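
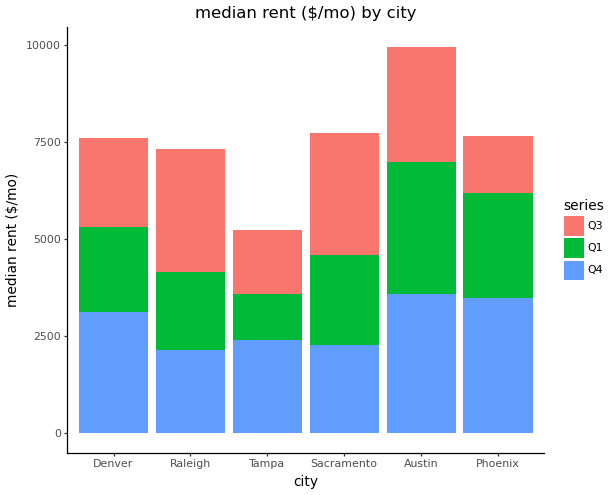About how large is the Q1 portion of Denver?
≈ 2000

Q1 top ≈ 5000, bottom ≈ 3000; segment ≈ 2000.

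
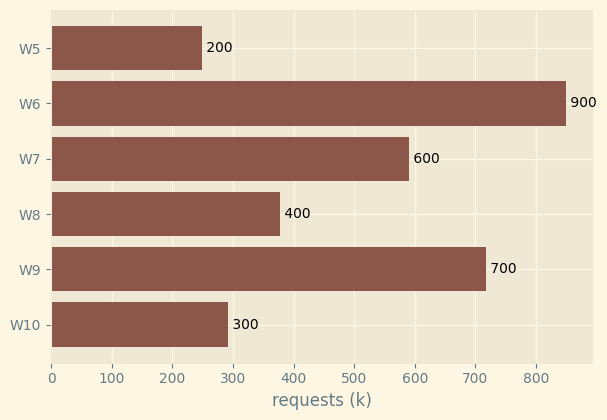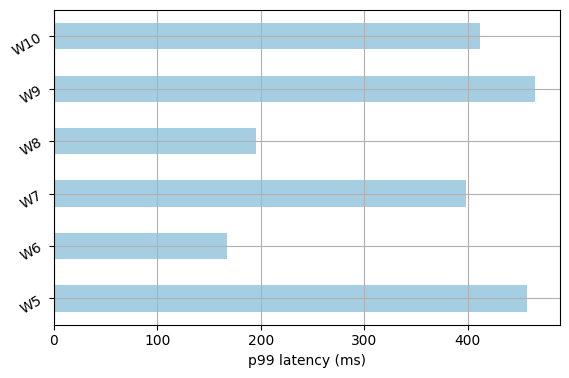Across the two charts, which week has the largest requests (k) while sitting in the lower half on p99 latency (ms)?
Chart 2 median p99 latency (ms) ≈ 400; below-median weeks: W6, W7, W8. Among those, W6 has the highest requests (k) (≈ 900).

W6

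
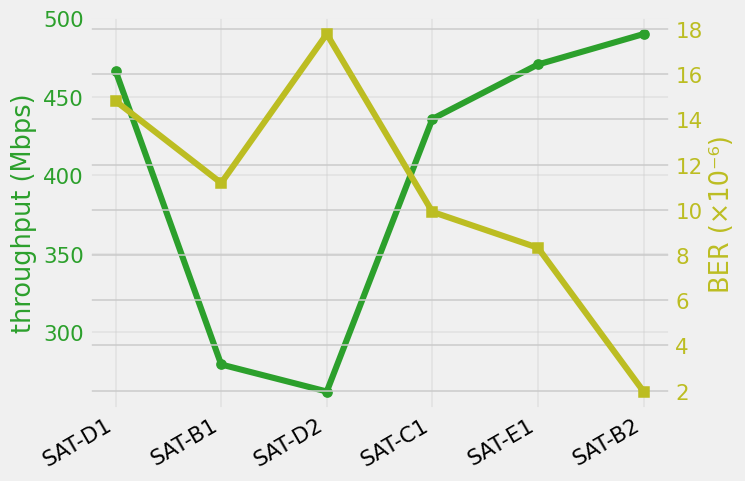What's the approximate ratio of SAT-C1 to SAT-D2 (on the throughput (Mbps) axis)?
≈ 1.69×

SAT-C1 ≈ 440, SAT-D2 ≈ 260; 440/260 ≈ 1.69.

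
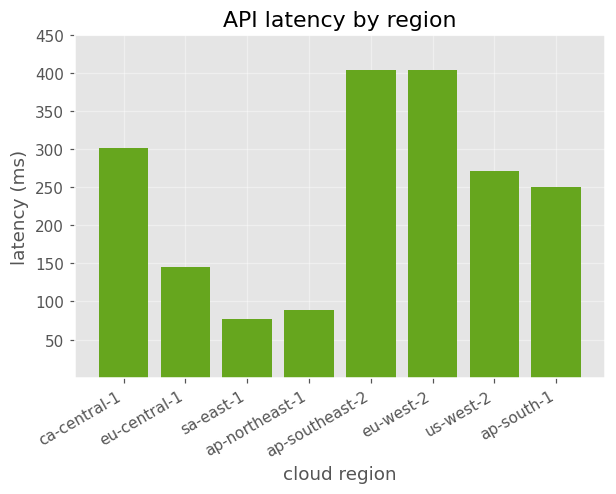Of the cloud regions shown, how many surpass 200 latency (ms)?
5

Above 200: ca-central-1, ap-southeast-2, eu-west-2, us-west-2, ap-south-1.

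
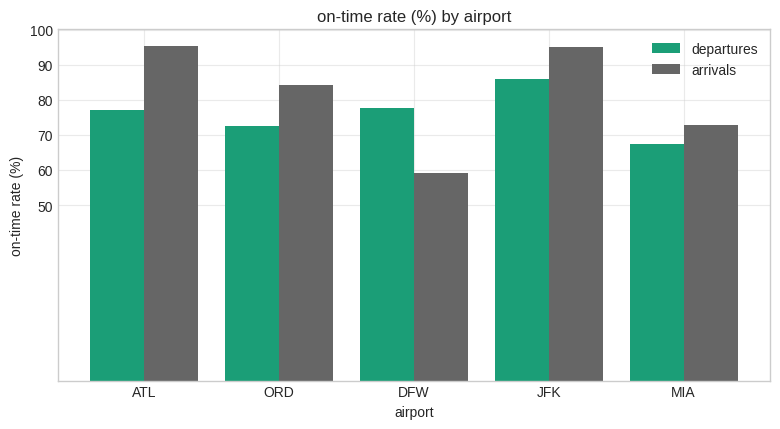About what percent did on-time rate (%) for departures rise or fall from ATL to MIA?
≈ -12.5%

ATL ≈ 80, MIA ≈ 70; (70 − 80) / 80 ≈ -12.5%.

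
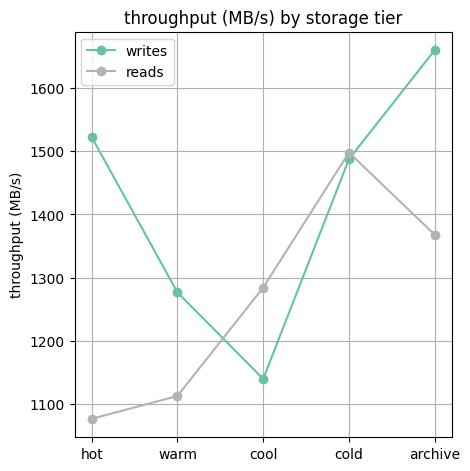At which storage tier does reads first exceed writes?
warm: reads ≈ 1100 vs writes ≈ 1300 (not yet); cool: reads ≈ 1300 vs writes ≈ 1150 (first crossover).

cool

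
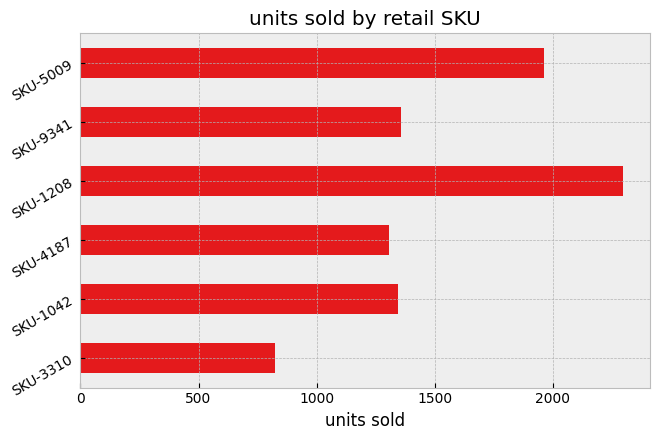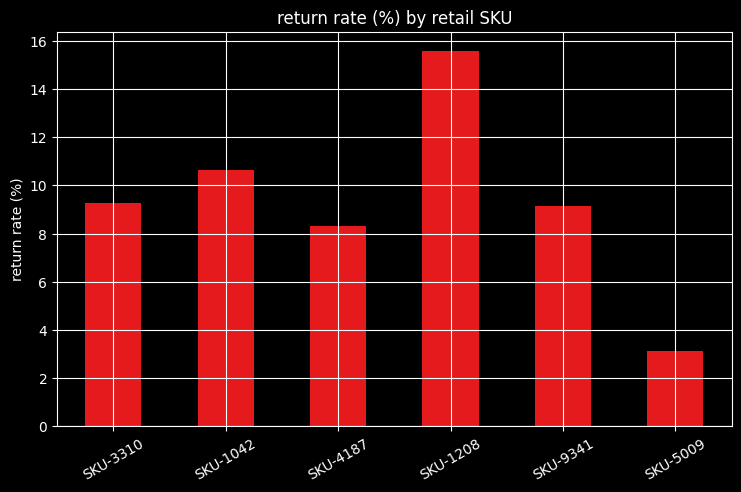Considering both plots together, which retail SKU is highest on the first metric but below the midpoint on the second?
SKU-5009

Chart 2 median return rate (%) ≈ 10; below-median retail SKUs: SKU-4187, SKU-9341, SKU-5009. Among those, SKU-5009 has the highest units sold (≈ 2000).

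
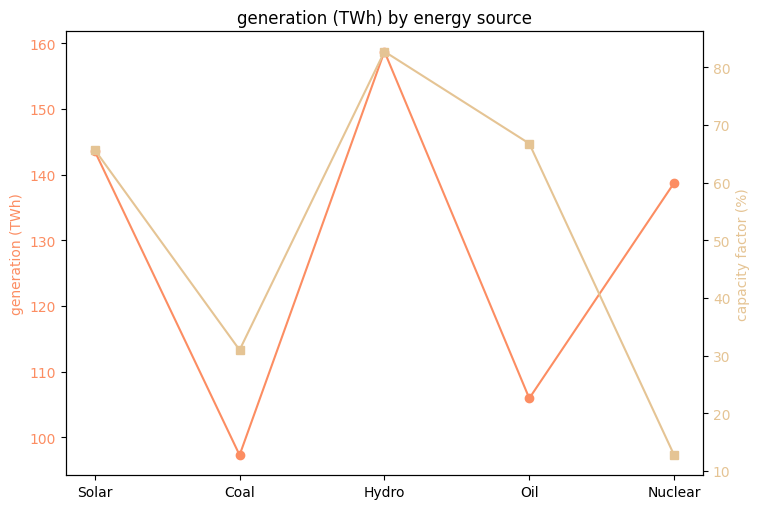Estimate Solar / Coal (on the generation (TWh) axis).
≈ 1.4×

Solar ≈ 140, Coal ≈ 100; 140/100 ≈ 1.4.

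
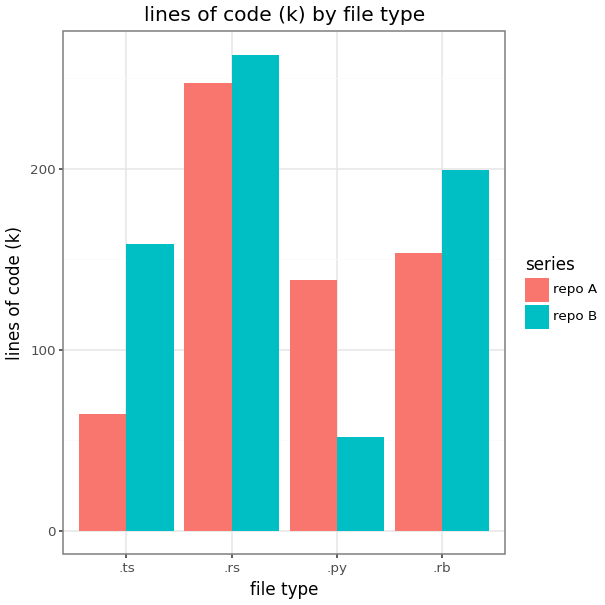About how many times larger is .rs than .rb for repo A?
.rs ≈ 250, .rb ≈ 150; 250/150 ≈ 1.67.

≈ 1.67×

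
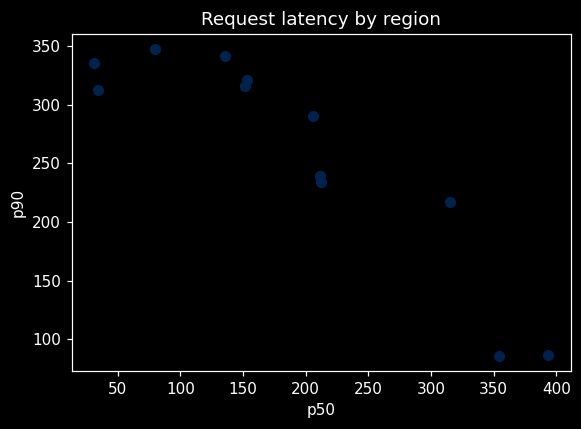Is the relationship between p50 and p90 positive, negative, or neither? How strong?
negative, strong

Points are negatively correlated; strong (|r| ≈ 0.9).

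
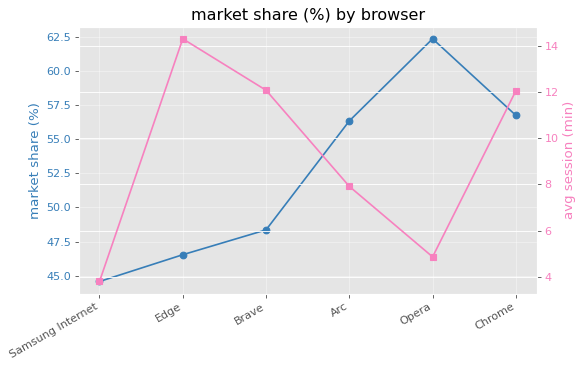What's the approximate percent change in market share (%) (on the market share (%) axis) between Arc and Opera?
Arc ≈ 56, Opera ≈ 62; (62 − 56) / 56 ≈ +10.7%.

≈ +10.7%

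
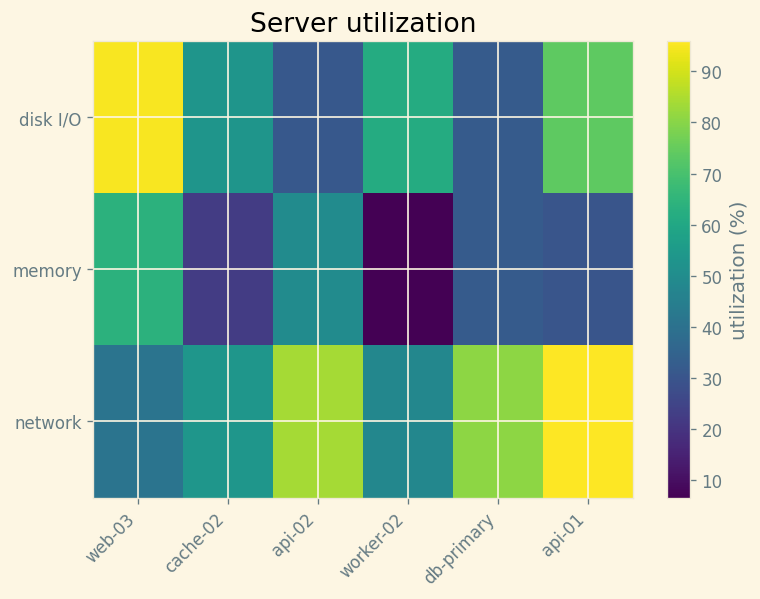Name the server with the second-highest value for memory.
Top 3 for memory: web-03 ≈ 60, api-02 ≈ 50, db-primary ≈ 30.

api-02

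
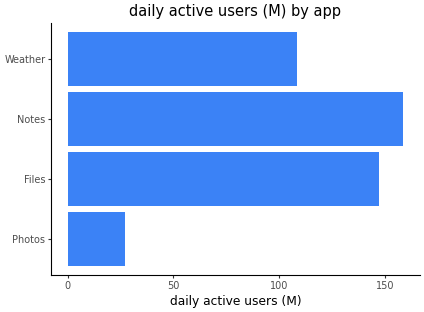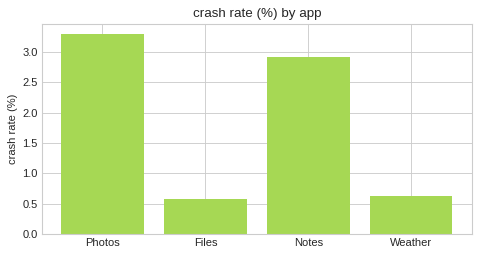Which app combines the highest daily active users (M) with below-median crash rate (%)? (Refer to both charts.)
Chart 2 median crash rate (%) ≈ 2; below-median apps: Files, Weather. Among those, Files has the highest daily active users (M) (≈ 140).

Files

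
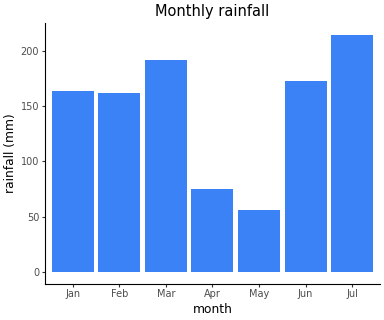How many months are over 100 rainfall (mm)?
Above 100: Jan, Feb, Mar, Jun, Jul.

5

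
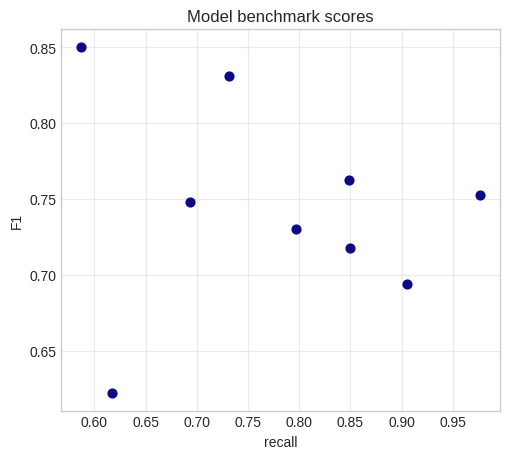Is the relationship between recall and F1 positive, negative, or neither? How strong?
no clear correlation

Points are roughly uncorrelated; weak (|r| ≈ 0.1).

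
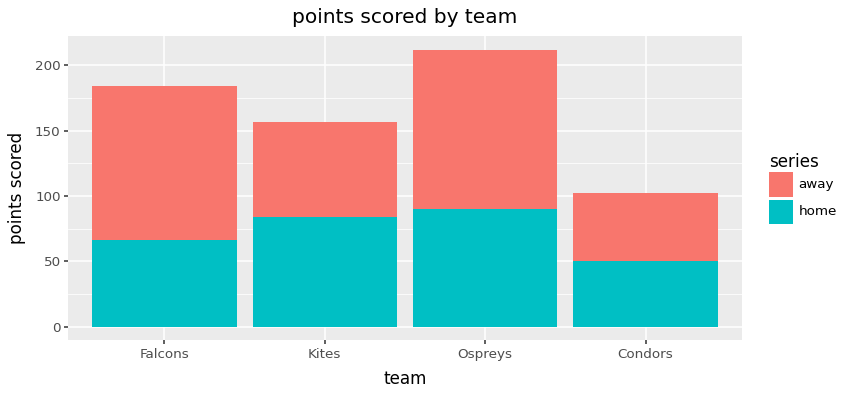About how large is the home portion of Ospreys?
≈ 80

home top ≈ 80, bottom ≈ 0; segment ≈ 80.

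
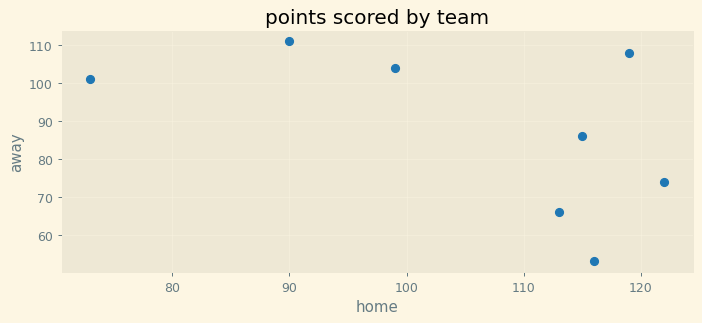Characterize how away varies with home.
negative, moderate

Points are negatively correlated; moderate (|r| ≈ 0.5).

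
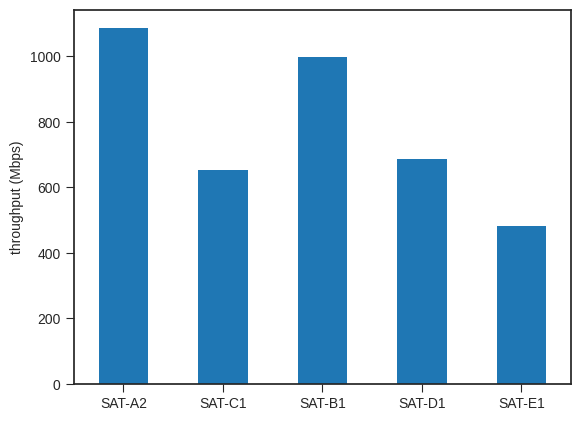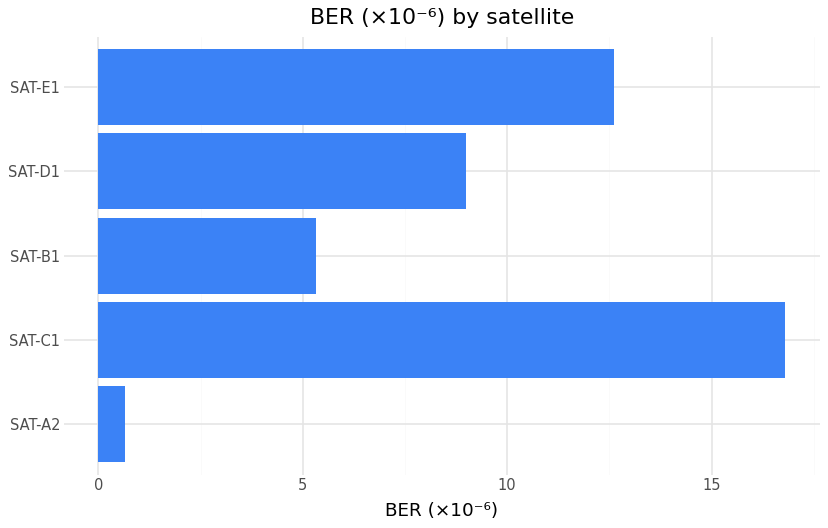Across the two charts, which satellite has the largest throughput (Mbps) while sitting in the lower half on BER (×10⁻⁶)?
SAT-A2

Chart 2 median BER (×10⁻⁶) ≈ 8; below-median satellites: SAT-A2, SAT-B1. Among those, SAT-A2 has the highest throughput (Mbps) (≈ 1100).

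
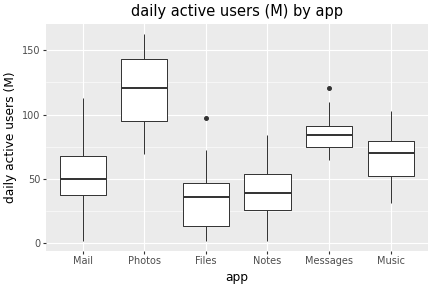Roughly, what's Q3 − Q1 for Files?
≈ 40

Q3 ≈ 50, Q1 ≈ 10; IQR ≈ 40.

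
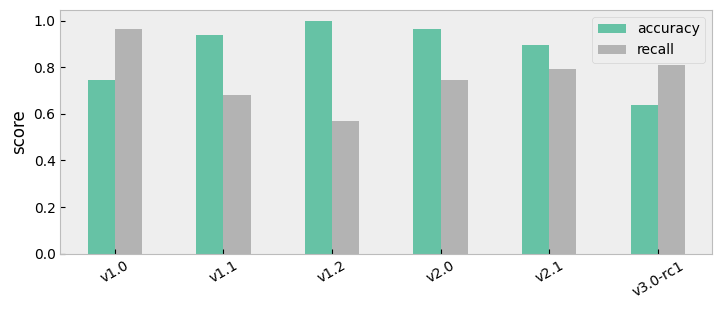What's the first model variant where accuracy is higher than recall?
v1.1

v1.0: accuracy ≈ 0.7 vs recall ≈ 1.0 (not yet); v1.1: accuracy ≈ 0.9 vs recall ≈ 0.7 (first crossover).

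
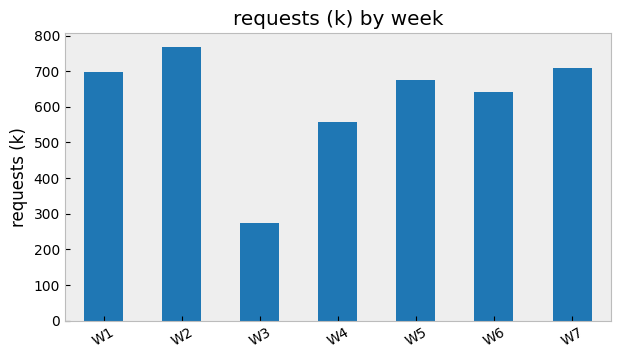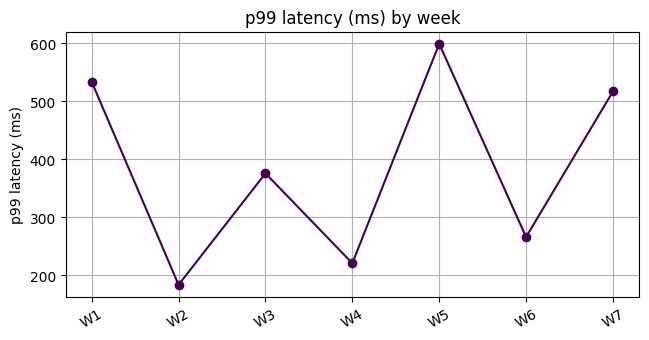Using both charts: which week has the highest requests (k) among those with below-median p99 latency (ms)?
W2

Chart 2 median p99 latency (ms) ≈ 400; below-median weeks: W2, W4, W6. Among those, W2 has the highest requests (k) (≈ 800).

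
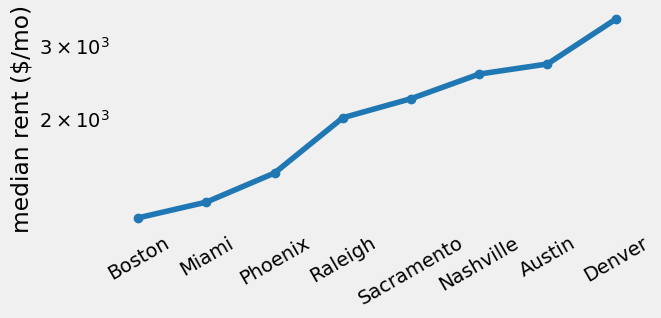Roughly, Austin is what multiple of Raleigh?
≈ 1.3×

Austin ≈ 2600, Raleigh ≈ 2000; 2600/2000 ≈ 1.3.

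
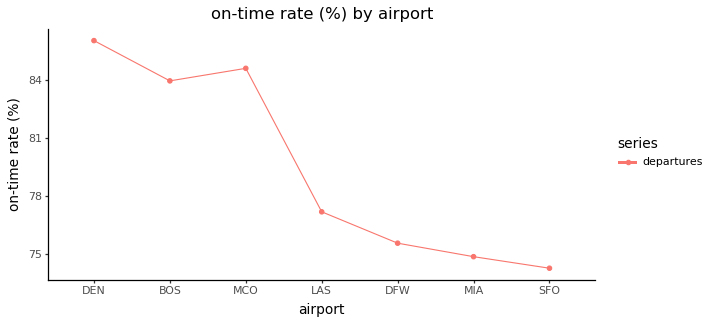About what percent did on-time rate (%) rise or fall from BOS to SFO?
≈ -11.9%

BOS ≈ 84, SFO ≈ 74; (74 − 84) / 84 ≈ -11.9%.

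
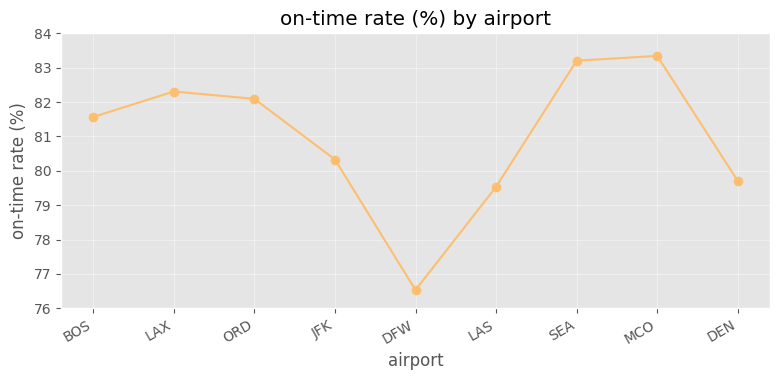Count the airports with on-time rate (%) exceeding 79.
Above 79: BOS, LAX, ORD, JFK, LAS, SEA, MCO, DEN.

8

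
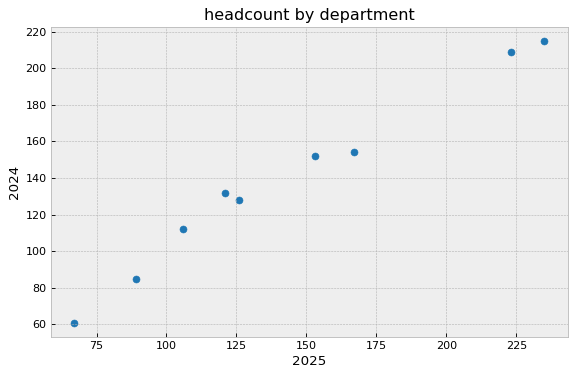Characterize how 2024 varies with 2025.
positive, strong

Points are positively correlated; strong (|r| ≈ 1.0).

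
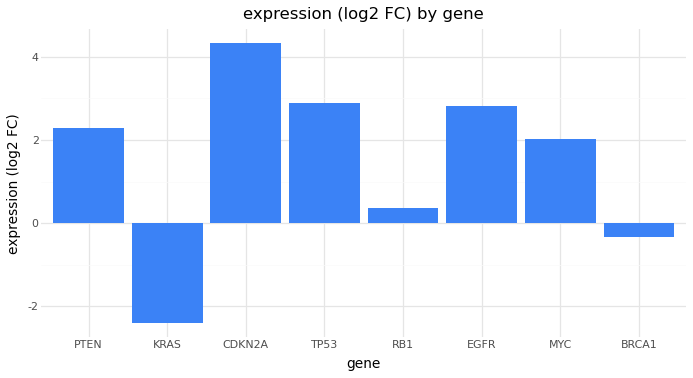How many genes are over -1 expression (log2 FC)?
Above -1: PTEN, CDKN2A, TP53, RB1, EGFR, MYC, BRCA1.

7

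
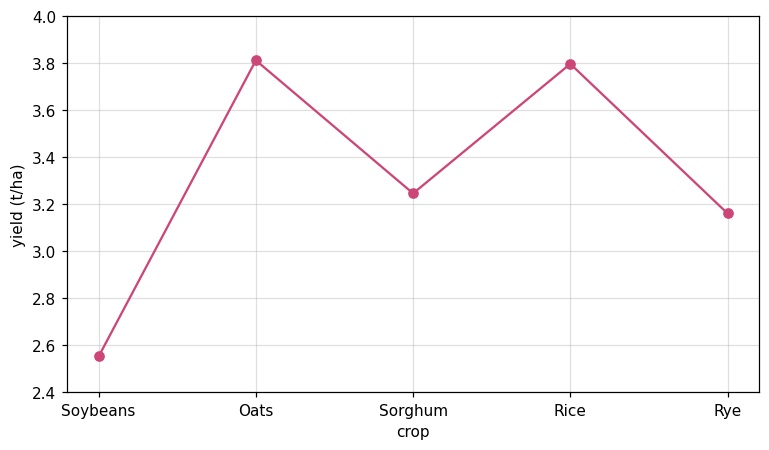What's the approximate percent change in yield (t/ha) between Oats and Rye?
≈ -15.8%

Oats ≈ 3.8, Rye ≈ 3.2; (3.2 − 3.8) / 3.8 ≈ -15.8%.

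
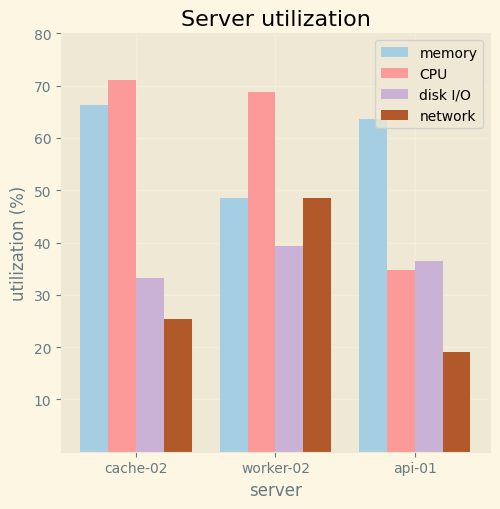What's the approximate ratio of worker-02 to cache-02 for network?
≈ 1.67×

worker-02 ≈ 50, cache-02 ≈ 30; 50/30 ≈ 1.67.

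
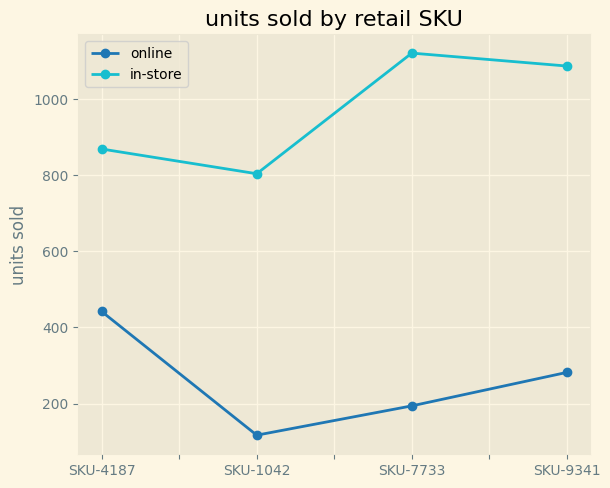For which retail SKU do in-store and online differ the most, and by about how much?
SKU-7733: in-store ≈ 1100, online ≈ 200 → gap ≈ 900. Next-largest (SKU-9341) is only ≈ 800.

SKU-7733, ≈ 900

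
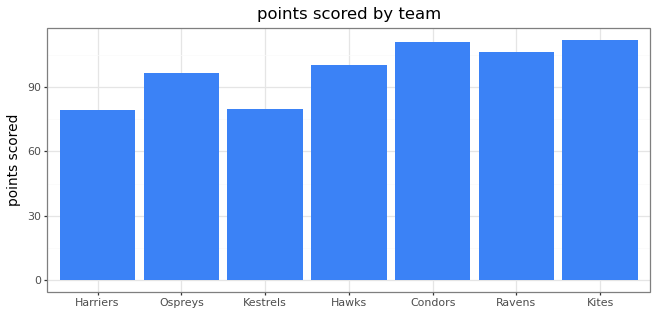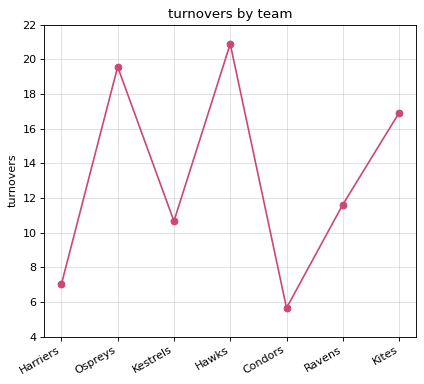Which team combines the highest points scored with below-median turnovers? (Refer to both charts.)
Chart 2 median turnovers ≈ 12; below-median teams: Harriers, Kestrels, Condors. Among those, Condors has the highest points scored (≈ 120).

Condors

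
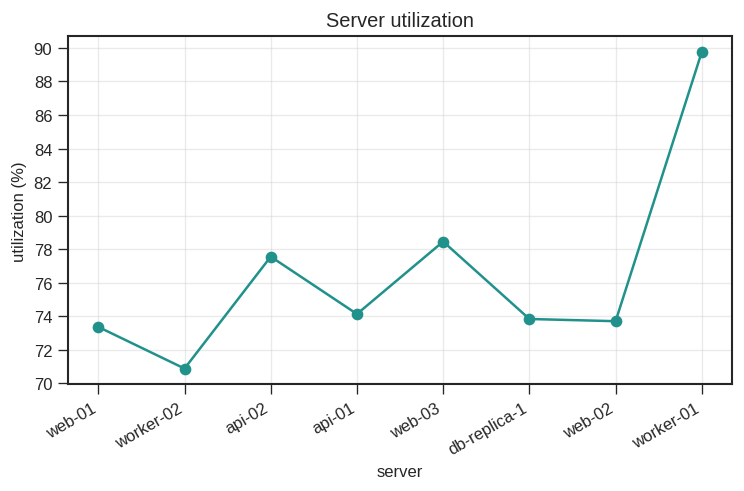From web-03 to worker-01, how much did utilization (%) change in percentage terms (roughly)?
≈ +15.4%

web-03 ≈ 78, worker-01 ≈ 90; (90 − 78) / 78 ≈ +15.4%.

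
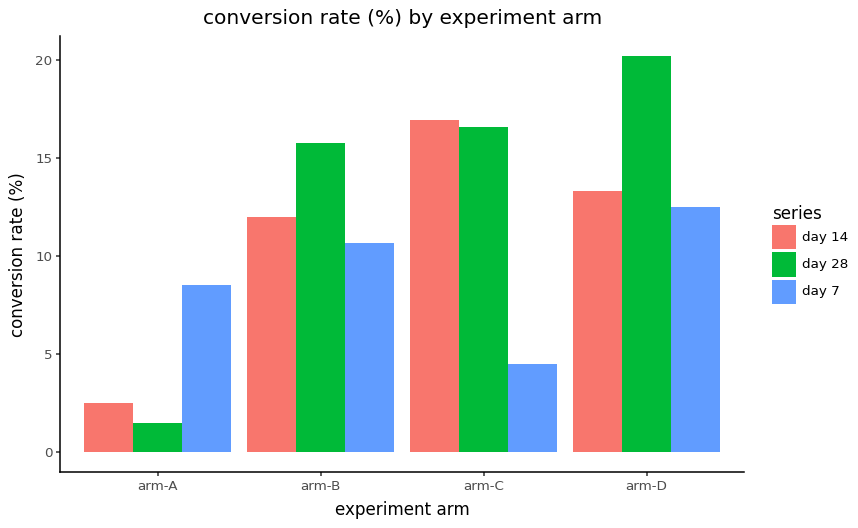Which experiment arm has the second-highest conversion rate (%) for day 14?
arm-D

Top 3 for day 14: arm-C ≈ 16, arm-D ≈ 14, arm-B ≈ 12.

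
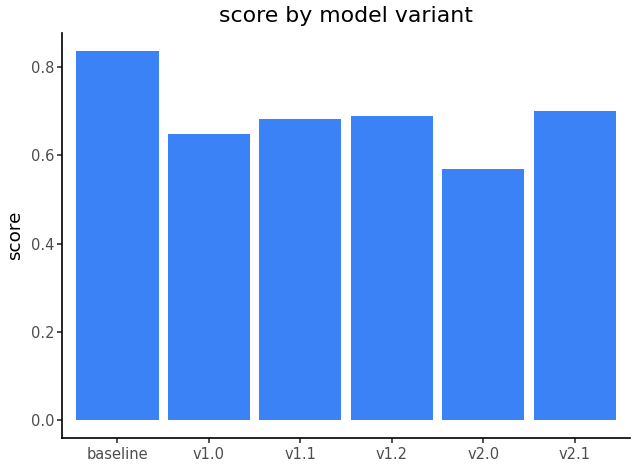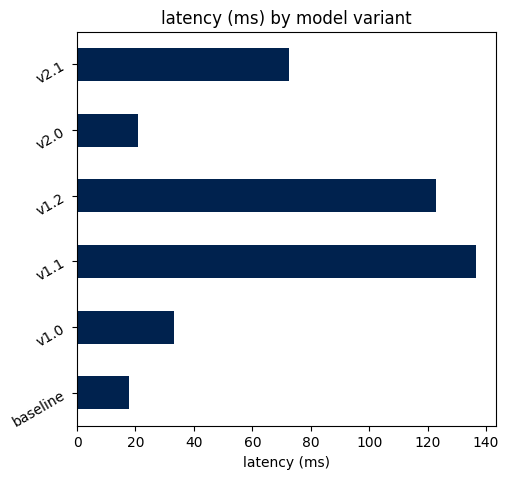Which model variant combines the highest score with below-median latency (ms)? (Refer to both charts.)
Chart 2 median latency (ms) ≈ 60; below-median model variants: baseline, v1.0, v2.0. Among those, baseline has the highest score (≈ 0.8).

baseline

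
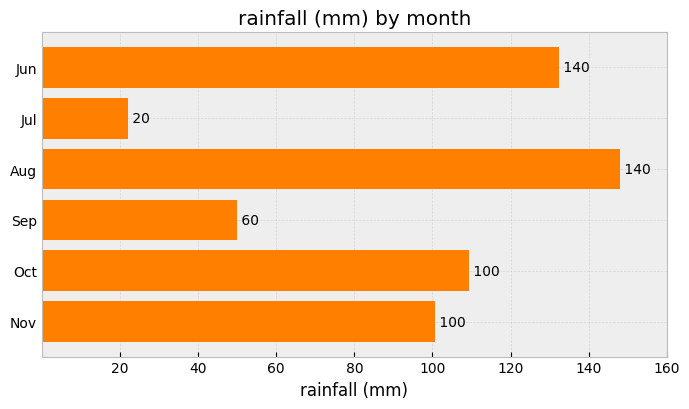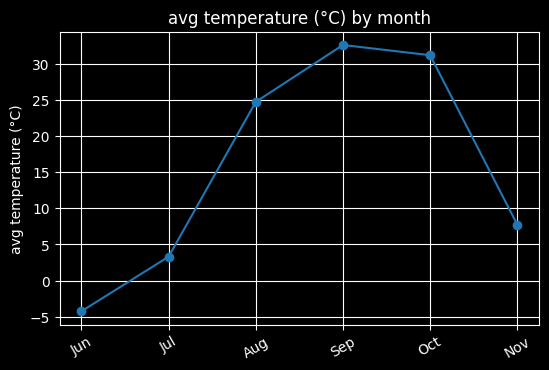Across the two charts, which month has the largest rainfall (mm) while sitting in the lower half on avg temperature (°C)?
Chart 2 median avg temperature (°C) ≈ 15; below-median months: Jun, Jul, Nov. Among those, Jun has the highest rainfall (mm) (≈ 140).

Jun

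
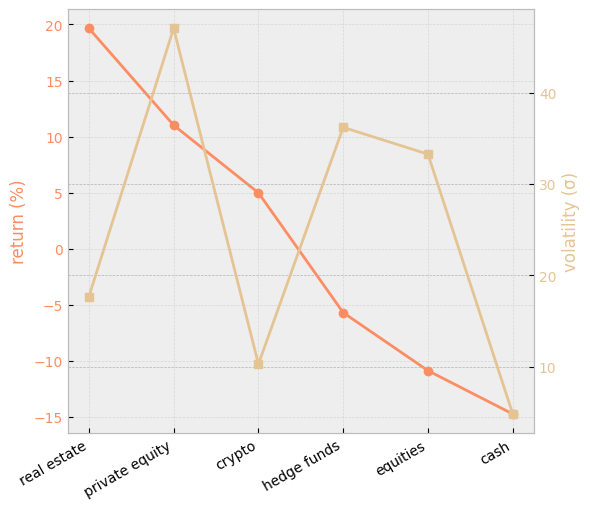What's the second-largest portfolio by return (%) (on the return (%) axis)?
Top 3 (on the return (%) axis): real estate ≈ 20, private equity ≈ 10, crypto ≈ 5.

private equity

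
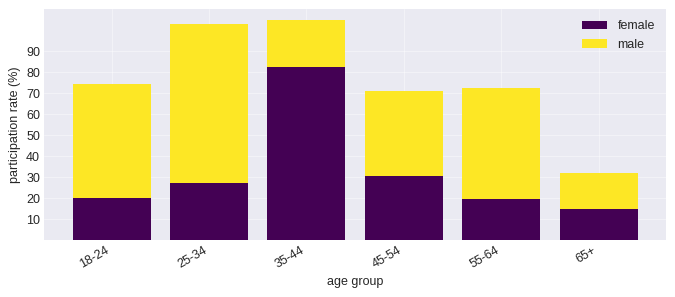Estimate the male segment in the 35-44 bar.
male top ≈ 100, bottom ≈ 80; segment ≈ 20.

≈ 20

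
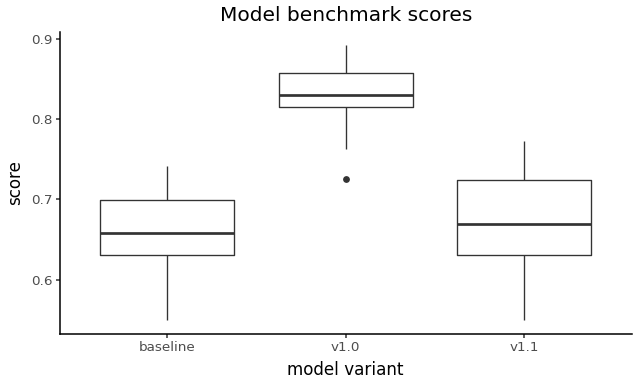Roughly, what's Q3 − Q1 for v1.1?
Q3 ≈ 0.72, Q1 ≈ 0.64; IQR ≈ 0.08.

≈ 0.08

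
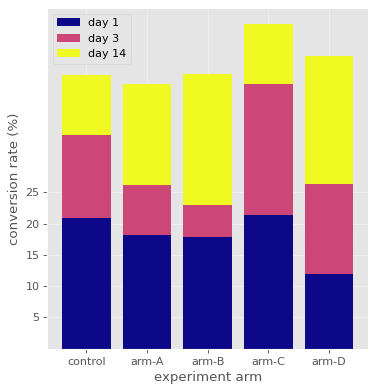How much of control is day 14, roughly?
≈ 10

day 14 top ≈ 45, bottom ≈ 35; segment ≈ 10.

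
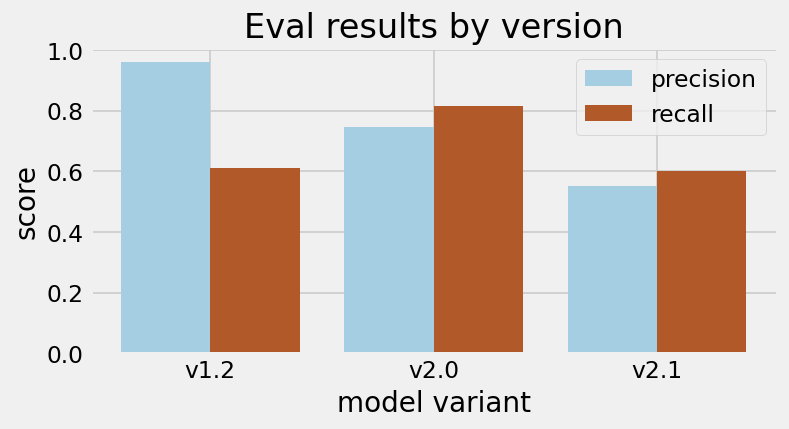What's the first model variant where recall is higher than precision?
v1.2: recall ≈ 0.6 vs precision ≈ 1.0 (not yet); v2.0: recall ≈ 0.8 vs precision ≈ 0.7 (first crossover).

v2.0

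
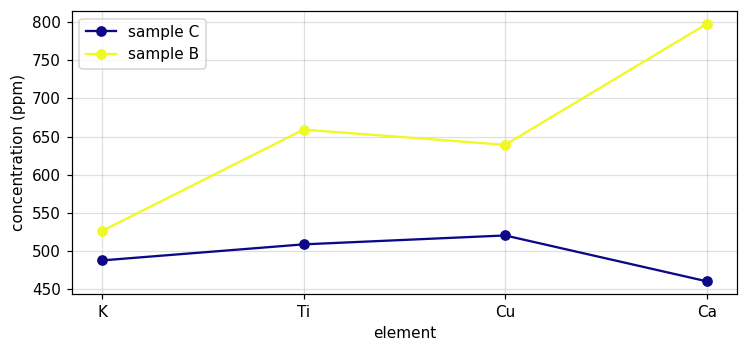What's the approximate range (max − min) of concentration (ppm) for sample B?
≈ 250

Max Ca ≈ 800, min K ≈ 550; range ≈ 250.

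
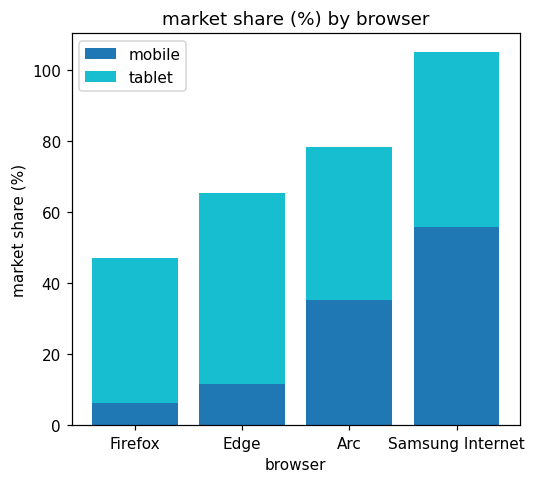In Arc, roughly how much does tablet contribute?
tablet top ≈ 80, bottom ≈ 40; segment ≈ 40.

≈ 40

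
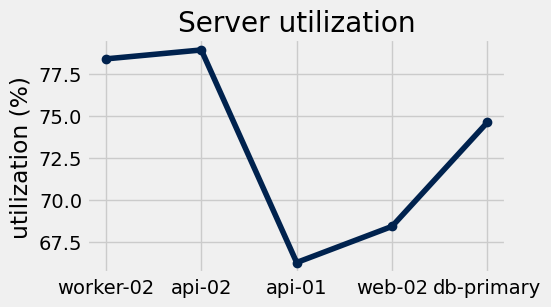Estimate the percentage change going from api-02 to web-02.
≈ -12.8%

api-02 ≈ 78, web-02 ≈ 68; (68 − 78) / 78 ≈ -12.8%.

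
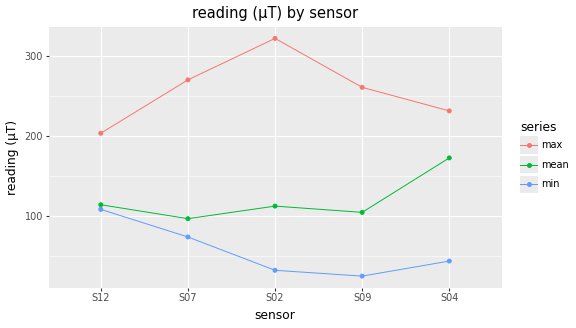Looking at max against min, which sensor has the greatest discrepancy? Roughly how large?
S02, ≈ 300 µT

S02: max ≈ 325, min ≈ 25 → gap ≈ 300. Next-largest (S09) is only ≈ 225.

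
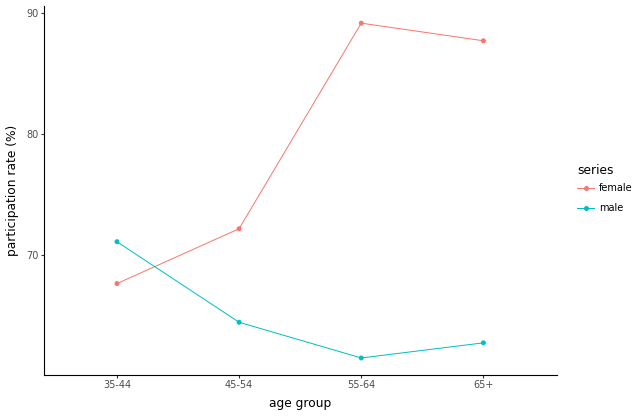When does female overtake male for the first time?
35-44: female ≈ 70 vs male ≈ 70 (not yet); 45-54: female ≈ 70 vs male ≈ 65 (first crossover).

45-54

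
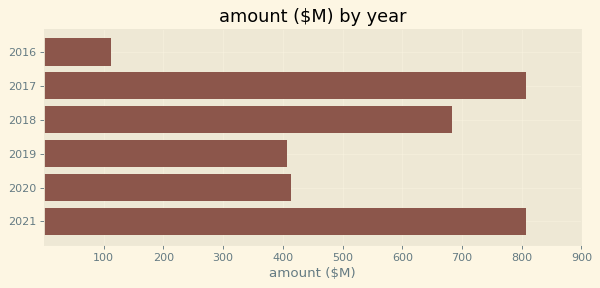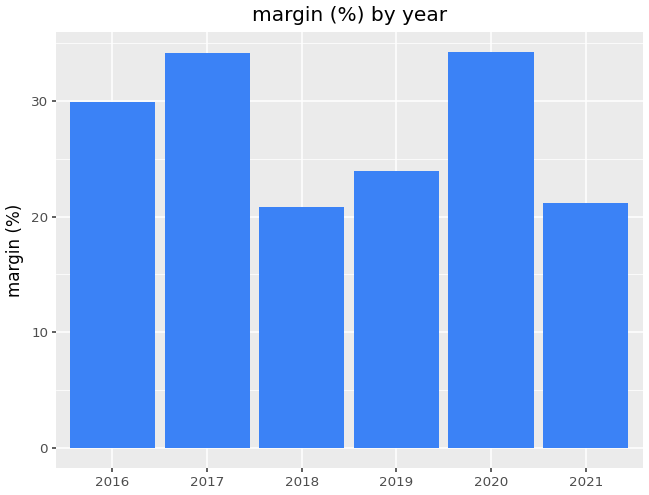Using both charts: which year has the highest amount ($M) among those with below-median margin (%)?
Chart 2 median margin (%) ≈ 25; below-median years: 2018, 2019, 2021. Among those, 2021 has the highest amount ($M) (≈ 800).

2021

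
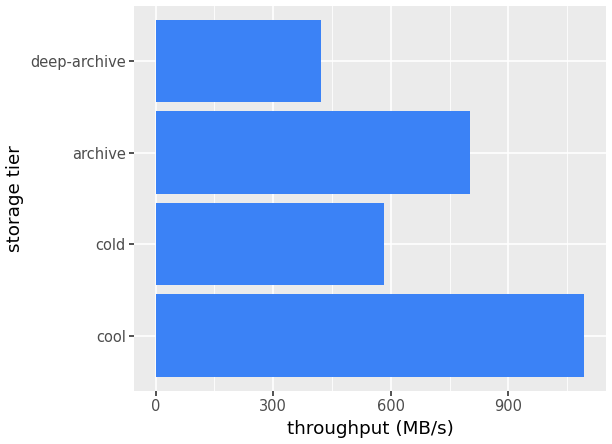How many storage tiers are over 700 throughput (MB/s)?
2

Above 700: cool, archive.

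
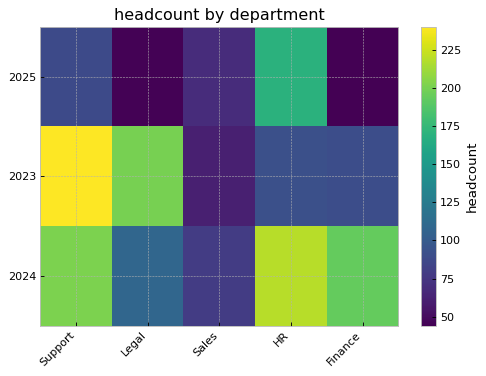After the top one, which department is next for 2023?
Legal

Top 3 for 2023: Support ≈ 240, Legal ≈ 200, HR ≈ 100.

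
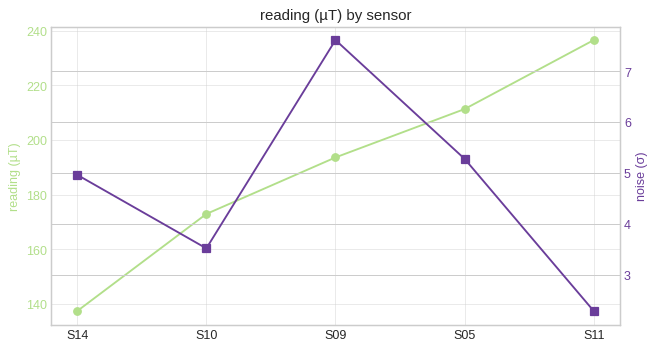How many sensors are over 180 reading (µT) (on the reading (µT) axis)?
Above 180: S09, S05, S11.

3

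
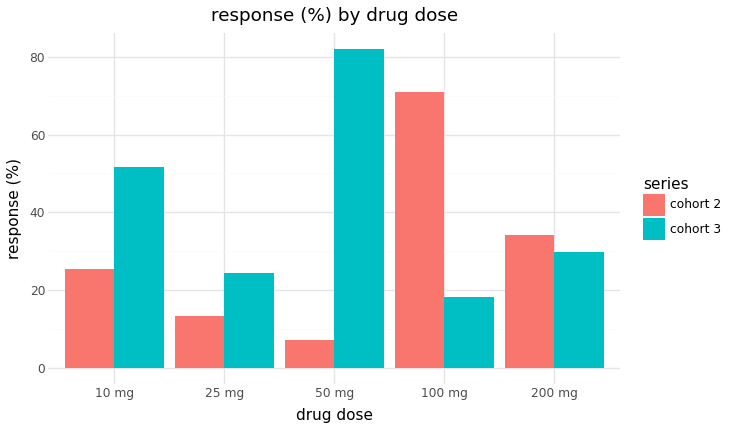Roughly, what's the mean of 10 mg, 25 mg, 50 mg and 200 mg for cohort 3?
≈ 45

(50 + 20 + 80 + 30) / 4 ≈ 45.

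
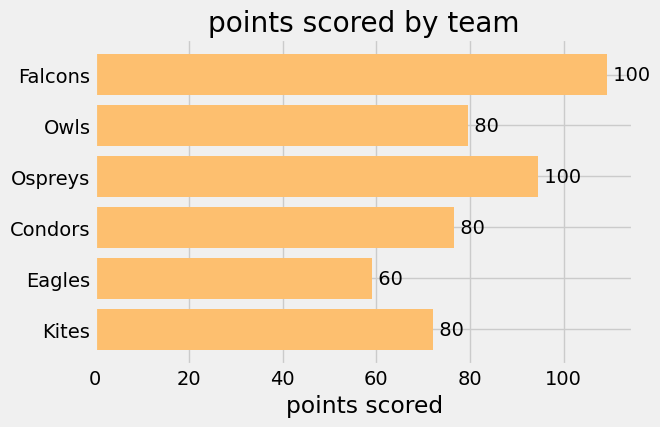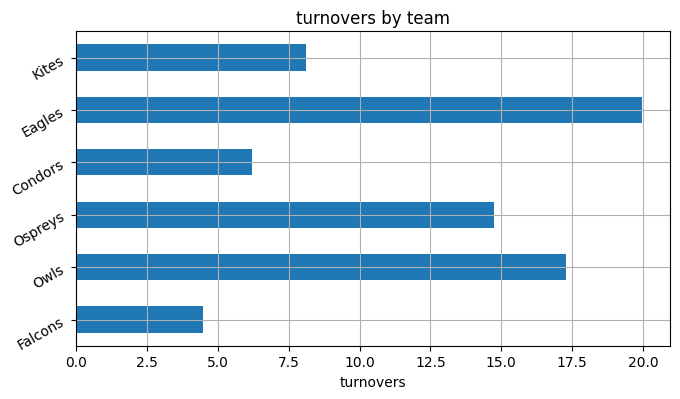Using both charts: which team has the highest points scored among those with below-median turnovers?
Chart 2 median turnovers ≈ 12; below-median teams: Falcons, Condors, Kites. Among those, Falcons has the highest points scored (≈ 100).

Falcons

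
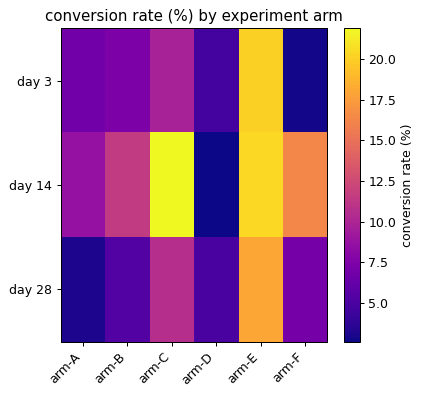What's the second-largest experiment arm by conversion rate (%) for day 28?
Top 3 for day 28: arm-E ≈ 18, arm-C ≈ 10, arm-F ≈ 8.

arm-C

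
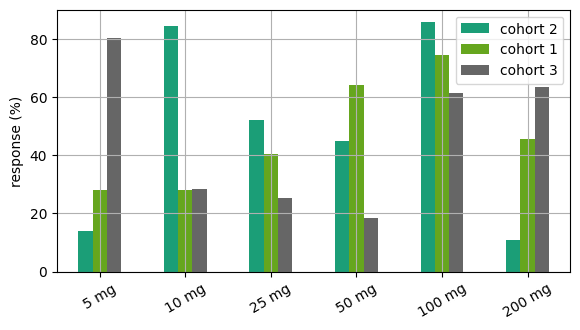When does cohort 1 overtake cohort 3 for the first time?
25 mg

10 mg: cohort 1 ≈ 30 vs cohort 3 ≈ 30 (not yet); 25 mg: cohort 1 ≈ 40 vs cohort 3 ≈ 30 (first crossover).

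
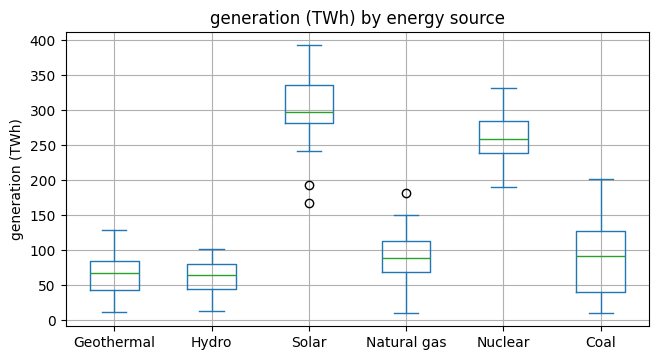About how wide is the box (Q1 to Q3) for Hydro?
Q3 ≈ 80, Q1 ≈ 40; IQR ≈ 40.

≈ 40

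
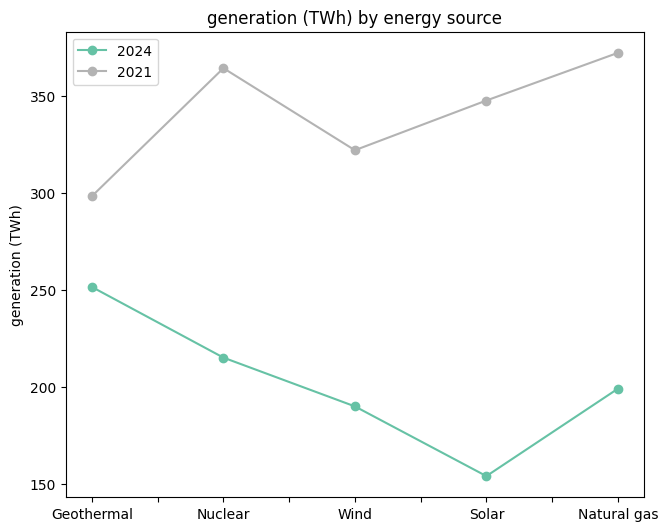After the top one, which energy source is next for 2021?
Nuclear

Top 3 for 2021: Natural gas ≈ 380, Nuclear ≈ 360, Solar ≈ 340.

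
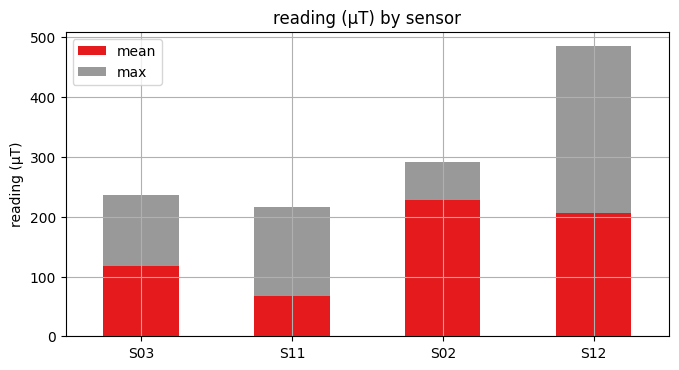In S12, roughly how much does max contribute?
max top ≈ 500, bottom ≈ 200; segment ≈ 300.

≈ 300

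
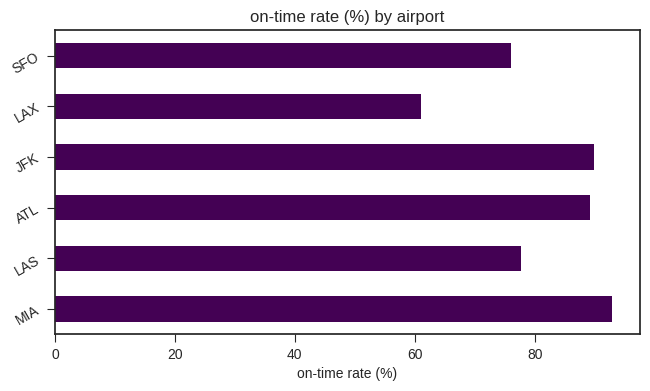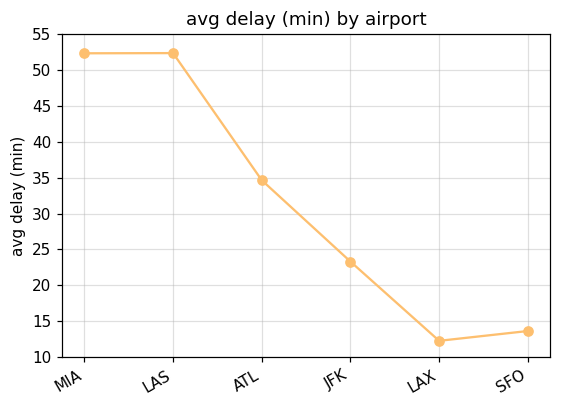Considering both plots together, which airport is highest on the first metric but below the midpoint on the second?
JFK

Chart 2 median avg delay (min) ≈ 30; below-median airports: JFK, LAX, SFO. Among those, JFK has the highest on-time rate (%) (≈ 90).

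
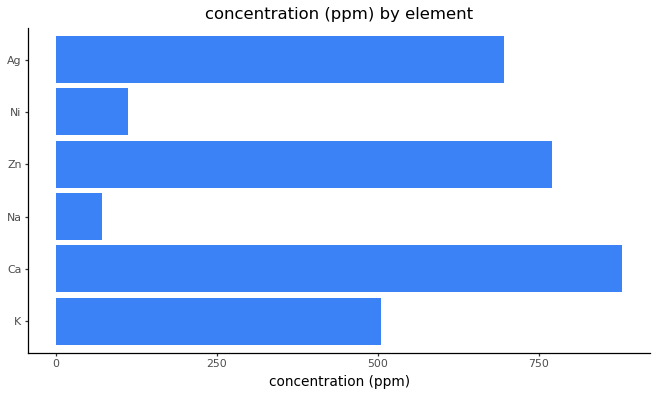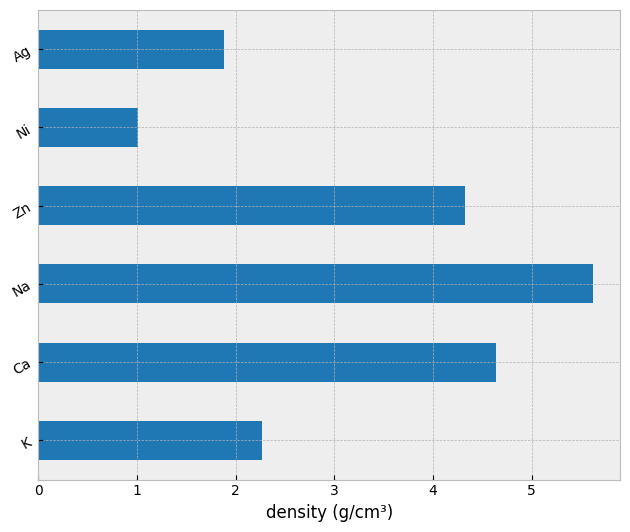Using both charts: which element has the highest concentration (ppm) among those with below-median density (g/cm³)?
Chart 2 median density (g/cm³) ≈ 3; below-median elements: K, Ni, Ag. Among those, Ag has the highest concentration (ppm) (≈ 700).

Ag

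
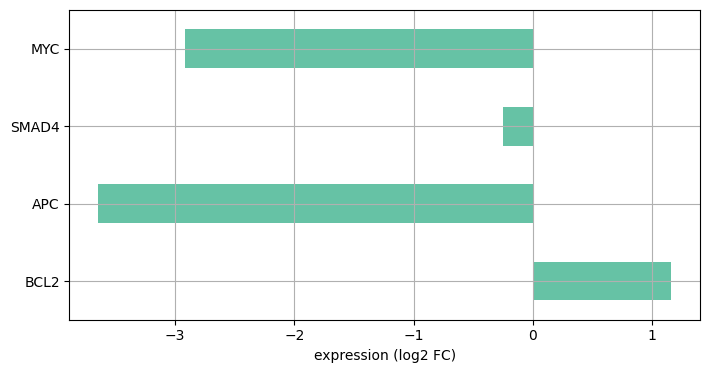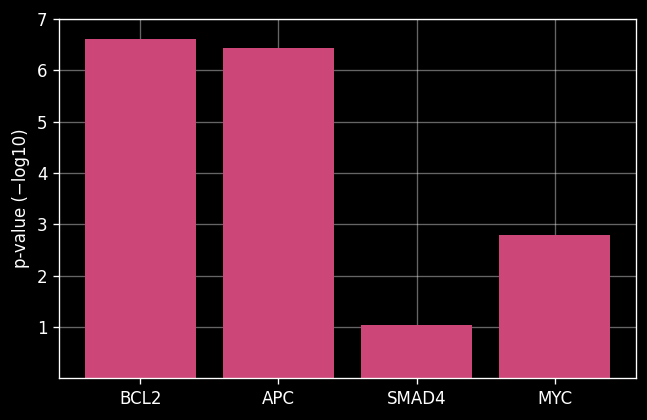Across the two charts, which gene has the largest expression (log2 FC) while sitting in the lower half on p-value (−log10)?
SMAD4

Chart 2 median p-value (−log10) ≈ 5; below-median genes: SMAD4, MYC. Among those, SMAD4 has the highest expression (log2 FC) (≈ -0.2).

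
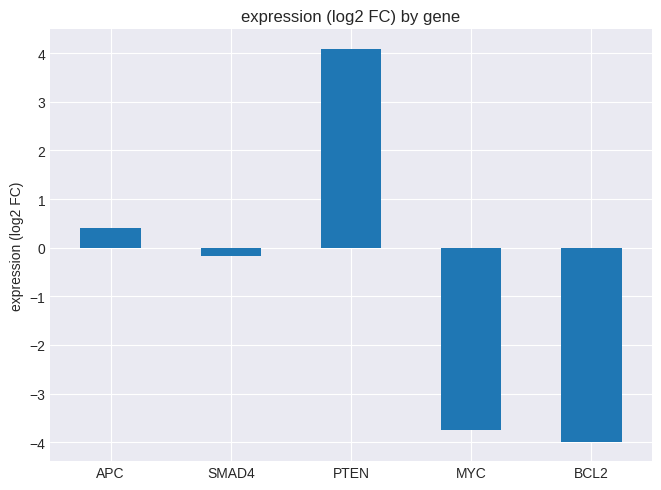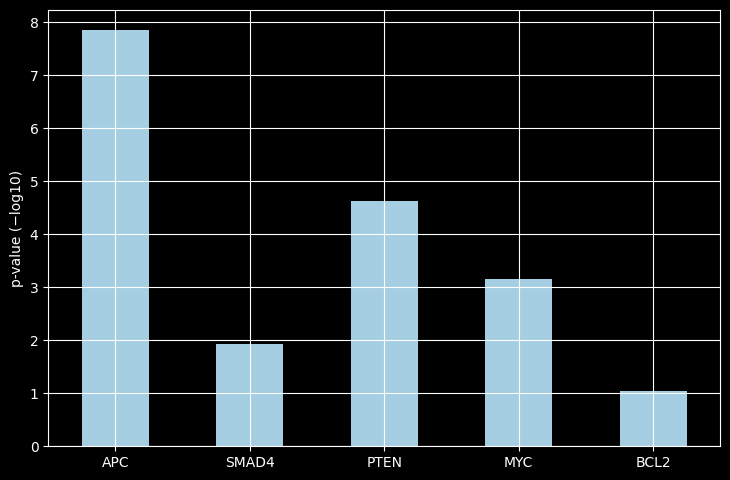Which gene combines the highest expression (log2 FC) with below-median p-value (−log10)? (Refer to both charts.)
Chart 2 median p-value (−log10) ≈ 3; below-median genes: SMAD4, BCL2. Among those, SMAD4 has the highest expression (log2 FC) (≈ 0).

SMAD4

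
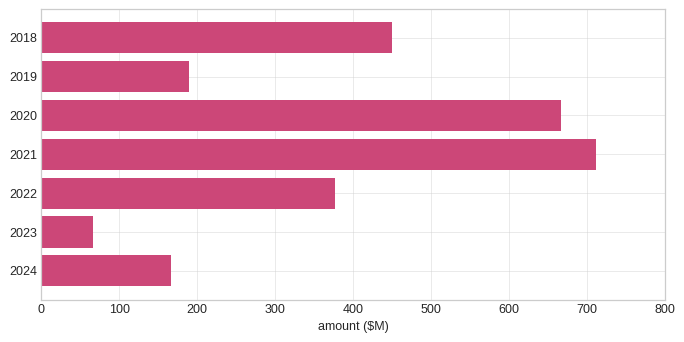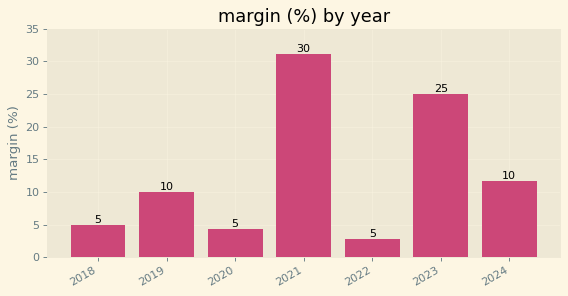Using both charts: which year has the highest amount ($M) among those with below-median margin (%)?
2020

Chart 2 median margin (%) ≈ 10; below-median years: 2018, 2020, 2022. Among those, 2020 has the highest amount ($M) (≈ 700).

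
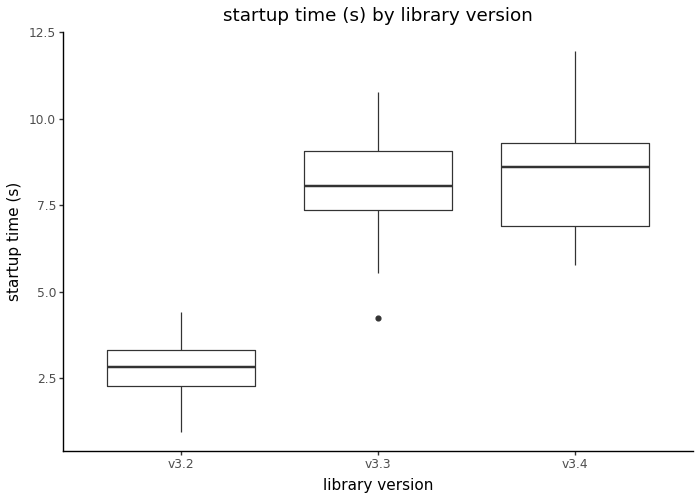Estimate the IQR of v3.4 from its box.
Q3 ≈ 9.5, Q1 ≈ 7.0; IQR ≈ 2.5.

≈ 2.5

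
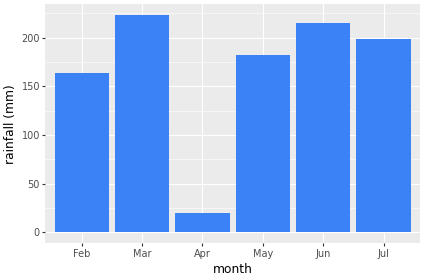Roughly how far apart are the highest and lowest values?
Max Mar ≈ 220, min Apr ≈ 20; range ≈ 200.

≈ 200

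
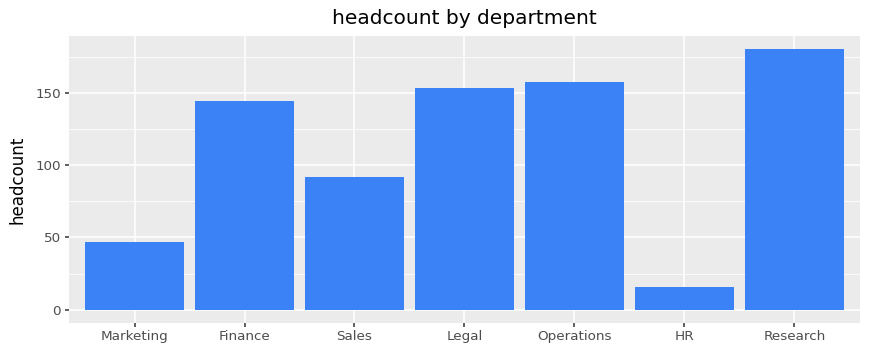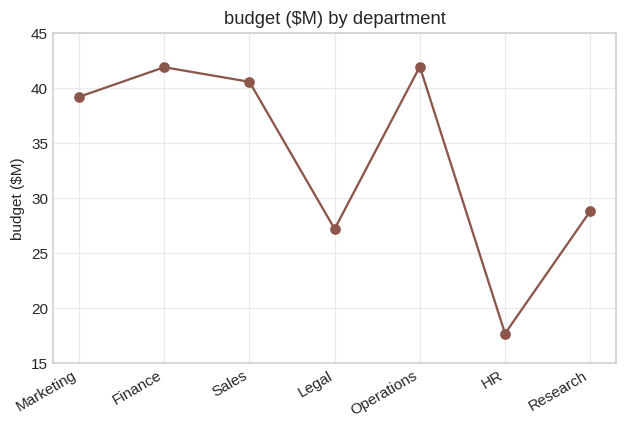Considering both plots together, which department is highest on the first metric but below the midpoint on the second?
Research

Chart 2 median budget ($M) ≈ 40; below-median departments: Legal, HR, Research. Among those, Research has the highest headcount (≈ 180).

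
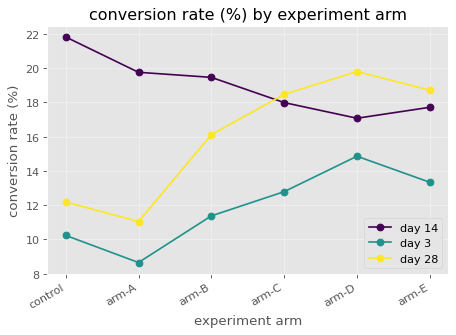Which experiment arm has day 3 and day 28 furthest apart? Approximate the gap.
arm-C, ≈ 6 %

arm-C: day 3 ≈ 12, day 28 ≈ 18 → gap ≈ 6. Next-largest (arm-E) is only ≈ 4.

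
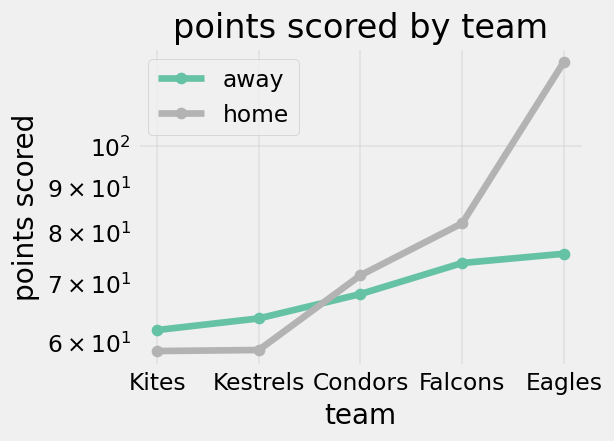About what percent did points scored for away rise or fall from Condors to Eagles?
Condors ≈ 70, Eagles ≈ 80; (80 − 70) / 70 ≈ +14.3%.

≈ +14.3%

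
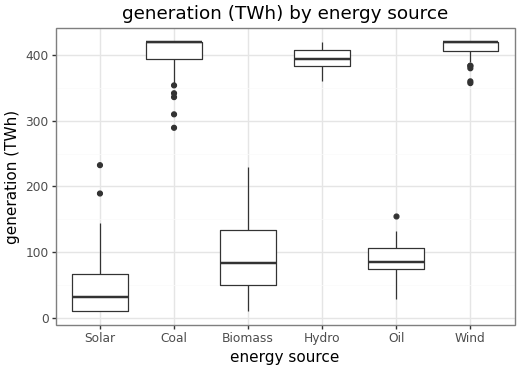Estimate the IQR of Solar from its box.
≈ 50

Q3 ≈ 50, Q1 ≈ 0; IQR ≈ 50.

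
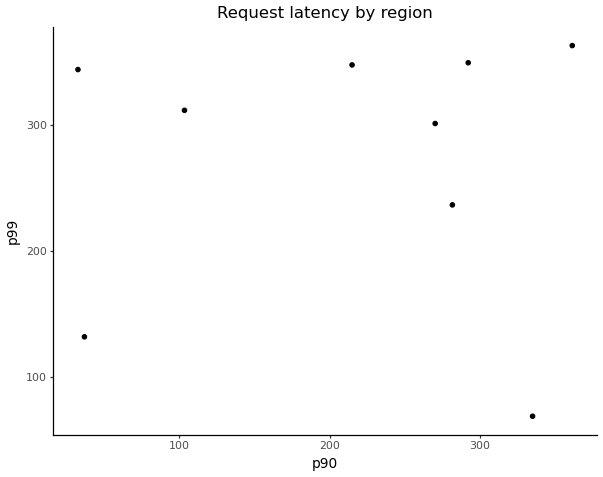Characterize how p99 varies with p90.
no clear correlation

Points are roughly uncorrelated; weak (|r| ≈ 0.0).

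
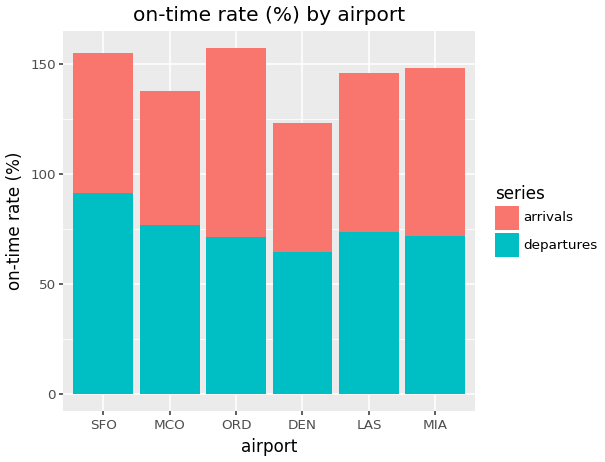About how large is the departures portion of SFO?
departures top ≈ 100, bottom ≈ 0; segment ≈ 100.

≈ 100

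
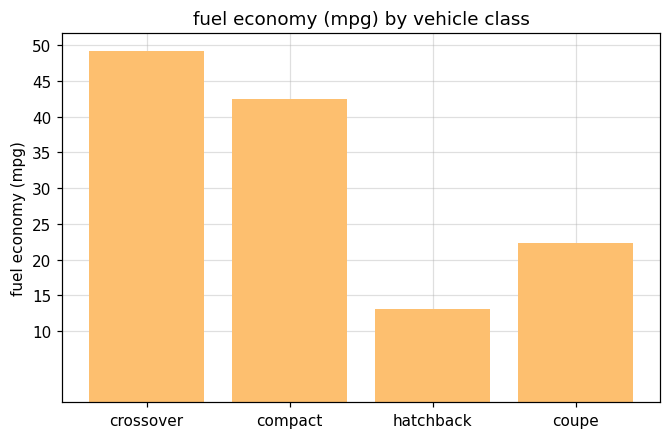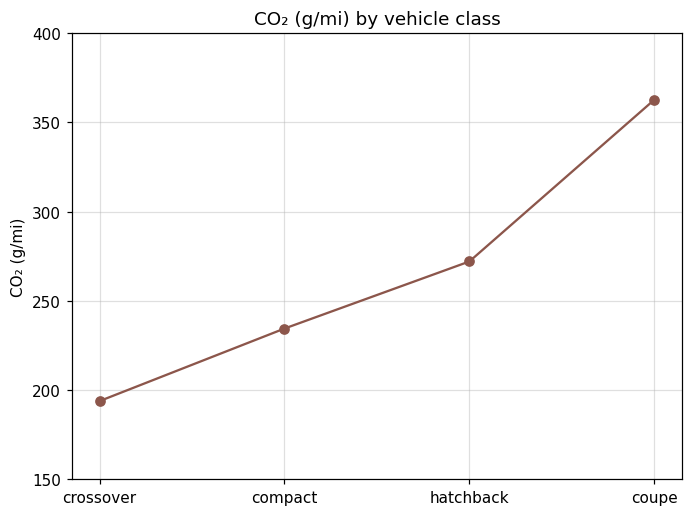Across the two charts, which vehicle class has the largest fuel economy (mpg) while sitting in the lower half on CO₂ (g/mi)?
crossover

Chart 2 median CO₂ (g/mi) ≈ 250; below-median vehicle classes: crossover, compact. Among those, crossover has the highest fuel economy (mpg) (≈ 50).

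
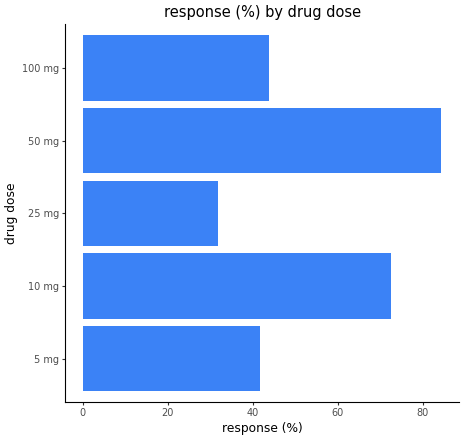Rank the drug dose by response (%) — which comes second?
Top 3: 50 mg ≈ 80, 10 mg ≈ 70, 100 mg ≈ 40.

10 mg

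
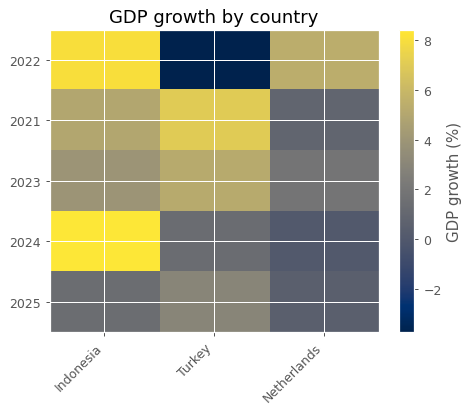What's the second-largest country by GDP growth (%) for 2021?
Indonesia

Top 3 for 2021: Turkey ≈ 8, Indonesia ≈ 4, Netherlands ≈ 0.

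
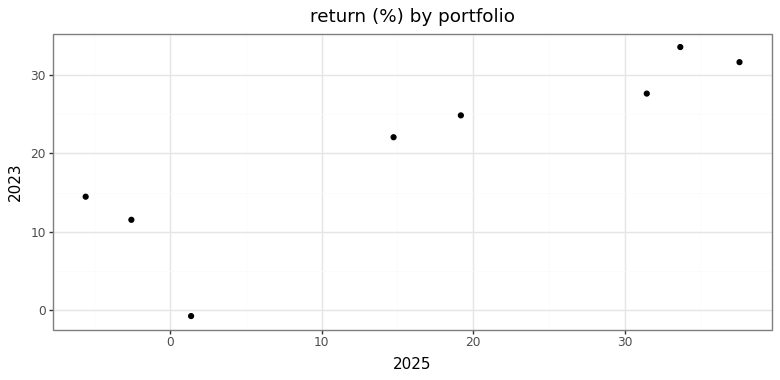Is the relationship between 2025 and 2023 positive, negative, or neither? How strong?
positive, strong

Points are positively correlated; strong (|r| ≈ 0.9).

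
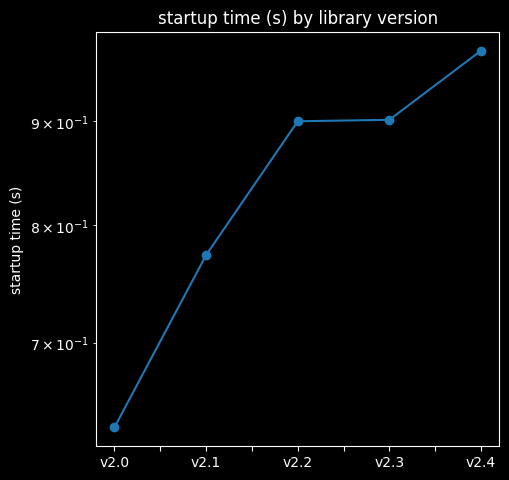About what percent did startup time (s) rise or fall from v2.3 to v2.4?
v2.3 ≈ 0.90, v2.4 ≈ 1.00; (1.00 − 0.90) / 0.90 ≈ +11.1%.

≈ +11.1%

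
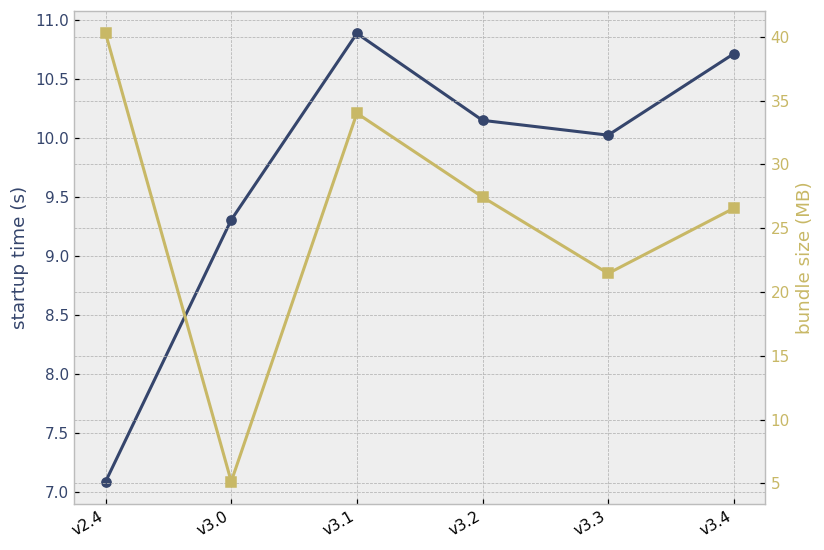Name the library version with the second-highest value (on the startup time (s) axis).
Top 3 (on the startup time (s) axis): v3.1 ≈ 11.0, v3.4 ≈ 10.5, v3.2 ≈ 10.0.

v3.4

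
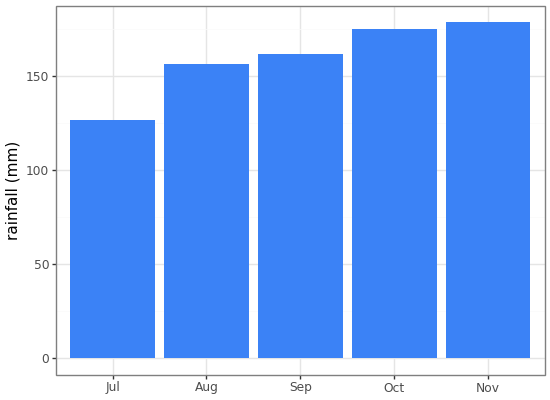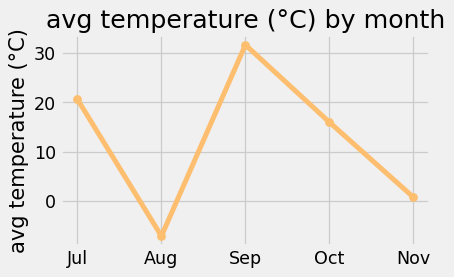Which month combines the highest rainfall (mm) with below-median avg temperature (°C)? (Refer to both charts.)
Nov

Chart 2 median avg temperature (°C) ≈ 15; below-median months: Aug, Nov. Among those, Nov has the highest rainfall (mm) (≈ 180).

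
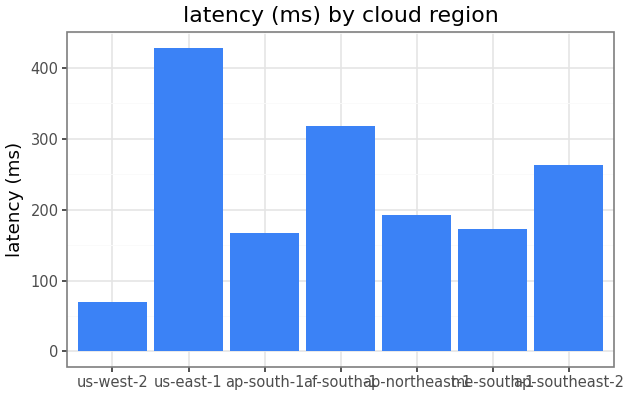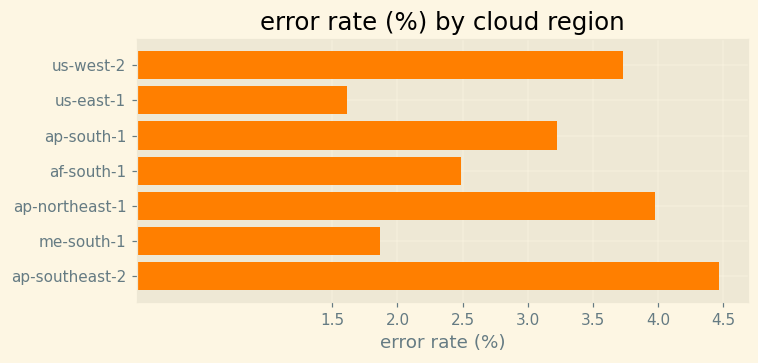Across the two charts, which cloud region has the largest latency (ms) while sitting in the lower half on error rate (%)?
Chart 2 median error rate (%) ≈ 3; below-median cloud regions: us-east-1, af-south-1, me-south-1. Among those, us-east-1 has the highest latency (ms) (≈ 450).

us-east-1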